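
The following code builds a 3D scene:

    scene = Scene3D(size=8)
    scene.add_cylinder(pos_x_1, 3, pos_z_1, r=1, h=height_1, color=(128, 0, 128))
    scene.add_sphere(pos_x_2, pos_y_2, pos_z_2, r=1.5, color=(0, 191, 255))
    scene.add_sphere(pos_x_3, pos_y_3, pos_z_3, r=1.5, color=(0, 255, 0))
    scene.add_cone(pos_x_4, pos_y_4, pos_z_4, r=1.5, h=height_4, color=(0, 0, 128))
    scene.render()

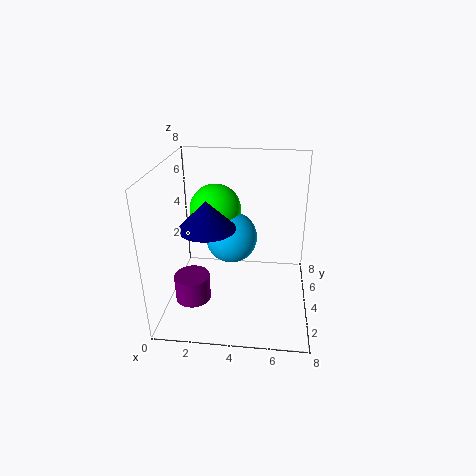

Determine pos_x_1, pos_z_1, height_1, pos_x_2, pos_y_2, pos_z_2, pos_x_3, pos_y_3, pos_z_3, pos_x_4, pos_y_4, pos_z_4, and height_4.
pos_x_1 = 1.5
pos_z_1 = 0.5
height_1 = 1.5
pos_x_2 = 3.5
pos_y_2 = 5
pos_z_2 = 3.5
pos_x_3 = 2.5
pos_y_3 = 5.5
pos_z_3 = 5
pos_x_4 = 2.5
pos_y_4 = 3
pos_z_4 = 5
height_4 = 1.5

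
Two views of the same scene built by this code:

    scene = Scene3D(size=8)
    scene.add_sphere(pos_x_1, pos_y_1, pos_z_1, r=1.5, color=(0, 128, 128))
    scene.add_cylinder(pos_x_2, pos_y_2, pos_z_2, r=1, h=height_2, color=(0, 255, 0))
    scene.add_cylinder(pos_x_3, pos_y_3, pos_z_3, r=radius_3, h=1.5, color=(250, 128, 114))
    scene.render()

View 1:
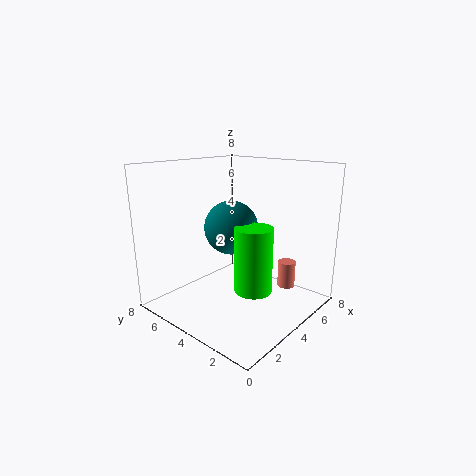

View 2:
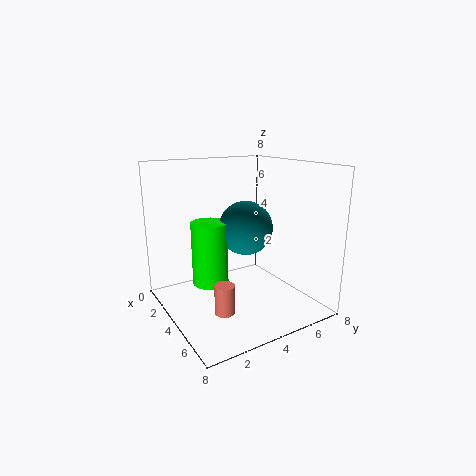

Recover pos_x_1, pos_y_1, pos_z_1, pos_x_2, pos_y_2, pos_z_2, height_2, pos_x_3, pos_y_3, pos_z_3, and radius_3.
pos_x_1 = 4; pos_y_1 = 4.5; pos_z_1 = 4.5; pos_x_2 = 3.5; pos_y_2 = 2.5; pos_z_2 = 1.5; height_2 = 3.5; pos_x_3 = 6; pos_y_3 = 2; pos_z_3 = 1; radius_3 = 0.5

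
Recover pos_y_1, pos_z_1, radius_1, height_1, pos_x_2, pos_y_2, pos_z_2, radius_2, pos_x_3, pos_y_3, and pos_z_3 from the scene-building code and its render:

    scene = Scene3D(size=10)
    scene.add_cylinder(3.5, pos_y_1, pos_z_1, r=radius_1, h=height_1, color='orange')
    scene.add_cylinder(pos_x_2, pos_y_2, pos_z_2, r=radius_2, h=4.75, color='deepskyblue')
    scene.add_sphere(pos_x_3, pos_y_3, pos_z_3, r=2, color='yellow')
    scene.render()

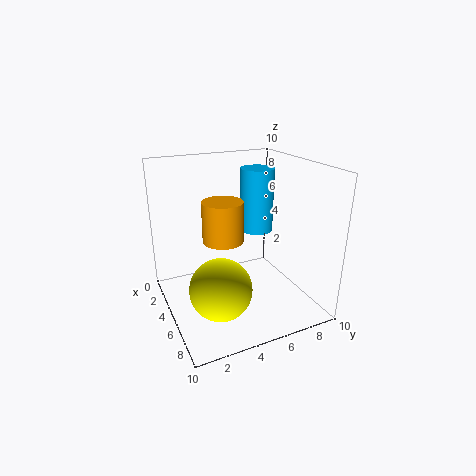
pos_y_1 = 4.5
pos_z_1 = 4.25
radius_1 = 1.5
height_1 = 3
pos_x_2 = 3
pos_y_2 = 7.5
pos_z_2 = 4.5
radius_2 = 1.25
pos_x_3 = 7.25
pos_y_3 = 2.75
pos_z_3 = 2.75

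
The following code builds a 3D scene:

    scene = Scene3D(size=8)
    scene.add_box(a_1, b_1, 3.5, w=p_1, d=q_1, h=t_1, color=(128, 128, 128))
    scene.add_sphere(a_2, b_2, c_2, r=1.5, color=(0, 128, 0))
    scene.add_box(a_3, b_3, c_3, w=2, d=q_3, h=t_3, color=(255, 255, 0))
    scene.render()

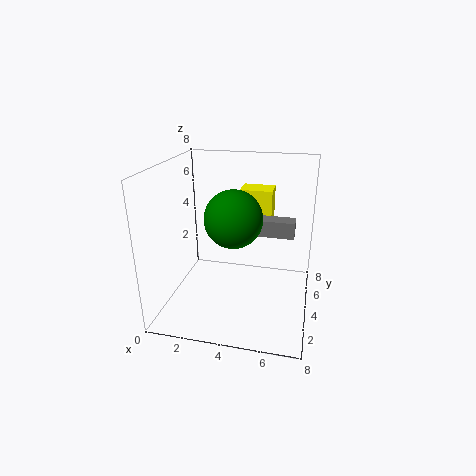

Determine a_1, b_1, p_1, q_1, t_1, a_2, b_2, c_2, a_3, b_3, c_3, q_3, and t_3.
a_1 = 4.5
b_1 = 5.5
p_1 = 2.5
q_1 = 1
t_1 = 1
a_2 = 4
b_2 = 3
c_2 = 5.5
a_3 = 3.5
b_3 = 6.5
c_3 = 3.5
q_3 = 1.5
t_3 = 2.5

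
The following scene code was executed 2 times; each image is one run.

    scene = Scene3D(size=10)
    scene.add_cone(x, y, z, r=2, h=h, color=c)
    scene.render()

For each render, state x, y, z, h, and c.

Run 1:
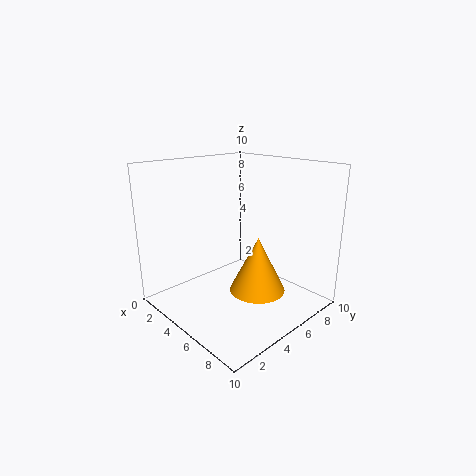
x = 6
y = 6
z = 1
h = 4
c = 'orange'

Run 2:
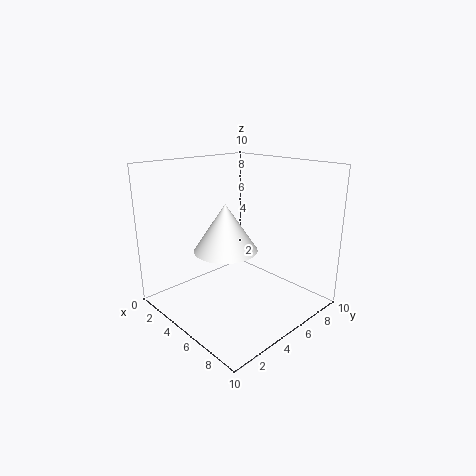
x = 6
y = 3
z = 5
h = 3
c = 'white'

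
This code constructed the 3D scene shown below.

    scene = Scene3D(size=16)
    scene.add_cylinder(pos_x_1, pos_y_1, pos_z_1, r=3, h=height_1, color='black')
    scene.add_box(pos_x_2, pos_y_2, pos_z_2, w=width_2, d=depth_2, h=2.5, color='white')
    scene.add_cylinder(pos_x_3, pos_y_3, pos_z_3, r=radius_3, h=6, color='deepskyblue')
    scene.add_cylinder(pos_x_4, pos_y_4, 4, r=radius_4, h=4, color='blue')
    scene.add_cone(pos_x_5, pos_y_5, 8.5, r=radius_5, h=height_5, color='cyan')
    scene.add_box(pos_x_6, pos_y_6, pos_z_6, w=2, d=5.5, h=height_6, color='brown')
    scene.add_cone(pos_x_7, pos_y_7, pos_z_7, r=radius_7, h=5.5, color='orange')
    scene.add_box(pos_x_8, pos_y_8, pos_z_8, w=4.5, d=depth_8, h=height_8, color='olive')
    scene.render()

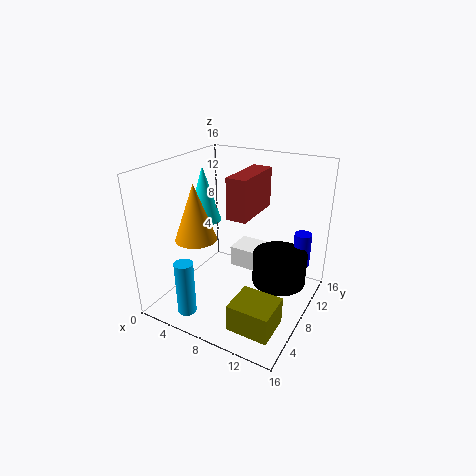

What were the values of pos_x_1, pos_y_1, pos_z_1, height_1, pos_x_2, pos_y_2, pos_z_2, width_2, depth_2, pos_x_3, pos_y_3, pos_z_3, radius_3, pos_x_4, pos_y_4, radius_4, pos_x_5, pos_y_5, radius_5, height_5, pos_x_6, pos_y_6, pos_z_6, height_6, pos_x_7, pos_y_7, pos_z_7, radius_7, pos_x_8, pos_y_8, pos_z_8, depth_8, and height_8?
pos_x_1 = 12.5; pos_y_1 = 9.5; pos_z_1 = 3; height_1 = 3.5; pos_x_2 = 5.5; pos_y_2 = 10.5; pos_z_2 = 2.5; width_2 = 5; depth_2 = 3.5; pos_x_3 = 5; pos_y_3 = 2; pos_z_3 = 1; radius_3 = 1; pos_x_4 = 14; pos_y_4 = 12.5; radius_4 = 1; pos_x_5 = 2.5; pos_y_5 = 9.5; radius_5 = 2; height_5 = 6.5; pos_x_6 = 9; pos_y_6 = 4; pos_z_6 = 12; height_6 = 4; pos_x_7 = 6.5; pos_y_7 = 2.5; pos_z_7 = 10; radius_7 = 2; pos_x_8 = 10; pos_y_8 = 2; pos_z_8 = 0.5; depth_8 = 4; height_8 = 3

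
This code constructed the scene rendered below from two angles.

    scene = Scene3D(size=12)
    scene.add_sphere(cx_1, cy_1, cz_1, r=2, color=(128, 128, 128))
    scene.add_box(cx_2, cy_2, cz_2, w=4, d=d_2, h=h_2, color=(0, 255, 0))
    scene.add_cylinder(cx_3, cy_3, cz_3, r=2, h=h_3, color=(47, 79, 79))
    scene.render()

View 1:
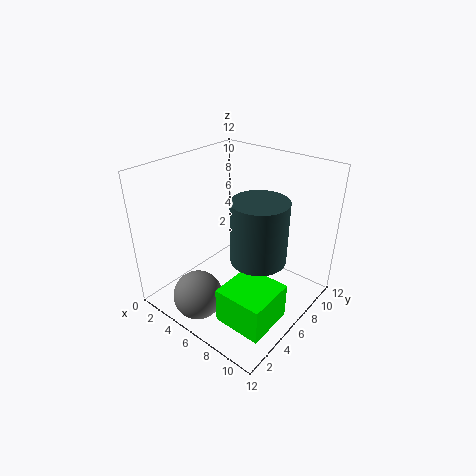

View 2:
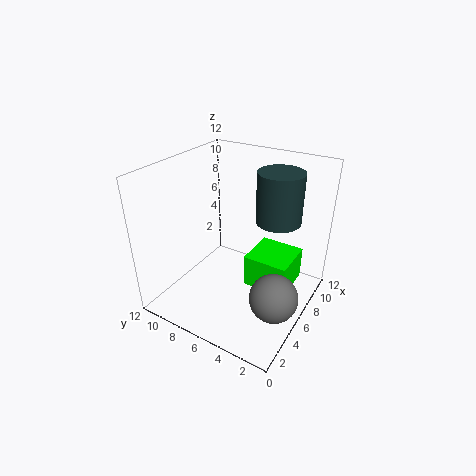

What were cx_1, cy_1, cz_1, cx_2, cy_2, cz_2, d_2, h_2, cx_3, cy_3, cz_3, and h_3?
cx_1 = 5, cy_1 = 2, cz_1 = 2, cx_2 = 7, cy_2 = 2, cz_2 = 0.5, d_2 = 4, h_2 = 3, cx_3 = 9.5, cy_3 = 4, cz_3 = 6.5, h_3 = 4.5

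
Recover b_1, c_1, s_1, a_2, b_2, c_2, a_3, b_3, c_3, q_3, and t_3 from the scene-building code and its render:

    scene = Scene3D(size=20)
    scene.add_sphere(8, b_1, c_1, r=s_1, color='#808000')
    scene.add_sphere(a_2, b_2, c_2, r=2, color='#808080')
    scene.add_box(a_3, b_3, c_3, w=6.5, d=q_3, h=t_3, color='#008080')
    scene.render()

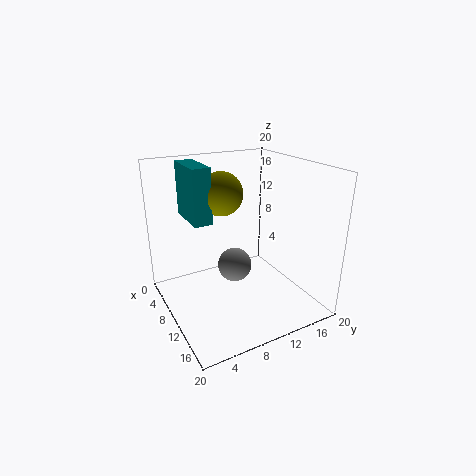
b_1 = 8.5, c_1 = 16, s_1 = 3, a_2 = 15.5, b_2 = 6.5, c_2 = 9.5, a_3 = 3, b_3 = 4, c_3 = 12.5, q_3 = 2.5, t_3 = 7.5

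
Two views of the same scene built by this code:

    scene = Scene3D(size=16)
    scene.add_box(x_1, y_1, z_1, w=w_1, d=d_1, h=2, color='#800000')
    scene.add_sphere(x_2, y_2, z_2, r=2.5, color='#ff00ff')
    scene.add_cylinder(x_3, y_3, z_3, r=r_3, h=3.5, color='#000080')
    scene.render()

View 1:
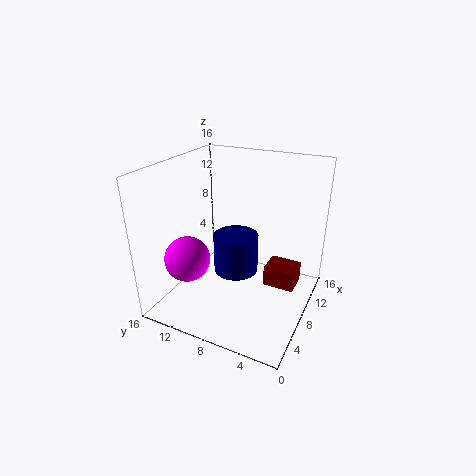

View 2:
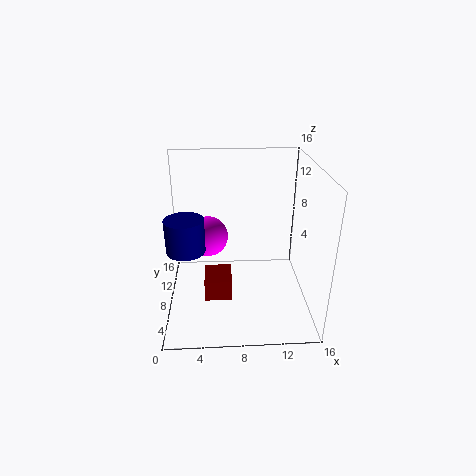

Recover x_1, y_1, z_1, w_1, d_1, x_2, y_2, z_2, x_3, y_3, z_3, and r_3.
x_1 = 4.5
y_1 = 0.5
z_1 = 5.5
w_1 = 2.5
d_1 = 3
x_2 = 4.5
y_2 = 12.5
z_2 = 6
x_3 = 2.5
y_3 = 5.5
z_3 = 8
r_3 = 2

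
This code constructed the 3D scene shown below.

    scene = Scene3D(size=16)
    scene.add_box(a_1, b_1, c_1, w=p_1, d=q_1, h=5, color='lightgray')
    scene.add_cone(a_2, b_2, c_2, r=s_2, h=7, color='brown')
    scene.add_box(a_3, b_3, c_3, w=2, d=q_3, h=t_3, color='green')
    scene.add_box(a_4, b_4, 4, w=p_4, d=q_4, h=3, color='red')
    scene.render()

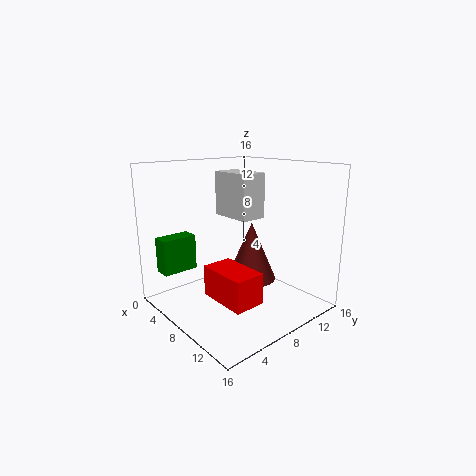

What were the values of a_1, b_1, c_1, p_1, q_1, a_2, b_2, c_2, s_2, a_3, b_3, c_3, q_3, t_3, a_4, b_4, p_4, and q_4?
a_1 = 4; b_1 = 8; c_1 = 10; p_1 = 5; q_1 = 3; a_2 = 7; b_2 = 11; c_2 = 2; s_2 = 3; a_3 = 2; b_3 = 1; c_3 = 4; q_3 = 4; t_3 = 4; a_4 = 10; b_4 = 2; p_4 = 5; q_4 = 3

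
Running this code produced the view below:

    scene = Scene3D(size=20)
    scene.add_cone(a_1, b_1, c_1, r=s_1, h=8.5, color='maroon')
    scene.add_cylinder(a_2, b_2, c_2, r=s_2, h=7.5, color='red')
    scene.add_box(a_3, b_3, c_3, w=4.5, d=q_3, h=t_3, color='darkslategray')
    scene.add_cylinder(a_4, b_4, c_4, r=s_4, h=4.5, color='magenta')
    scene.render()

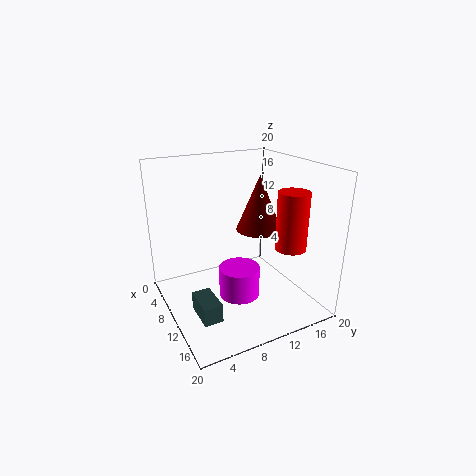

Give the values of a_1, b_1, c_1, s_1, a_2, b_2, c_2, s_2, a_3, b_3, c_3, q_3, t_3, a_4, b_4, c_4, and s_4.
a_1 = 6.5, b_1 = 15.5, c_1 = 9, s_1 = 3.5, a_2 = 16, b_2 = 14.5, c_2 = 10, s_2 = 2, a_3 = 11, b_3 = 2.5, c_3 = 1.5, q_3 = 2.5, t_3 = 2.5, a_4 = 9.5, b_4 = 10.5, c_4 = 0.5, s_4 = 3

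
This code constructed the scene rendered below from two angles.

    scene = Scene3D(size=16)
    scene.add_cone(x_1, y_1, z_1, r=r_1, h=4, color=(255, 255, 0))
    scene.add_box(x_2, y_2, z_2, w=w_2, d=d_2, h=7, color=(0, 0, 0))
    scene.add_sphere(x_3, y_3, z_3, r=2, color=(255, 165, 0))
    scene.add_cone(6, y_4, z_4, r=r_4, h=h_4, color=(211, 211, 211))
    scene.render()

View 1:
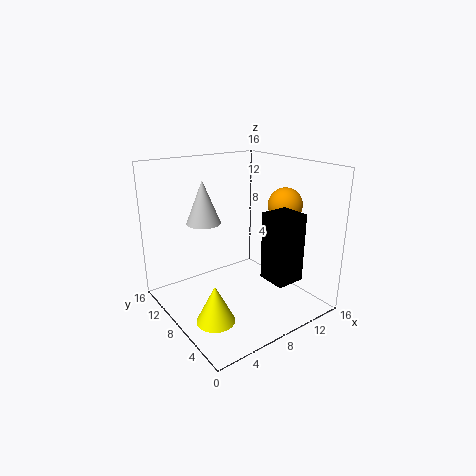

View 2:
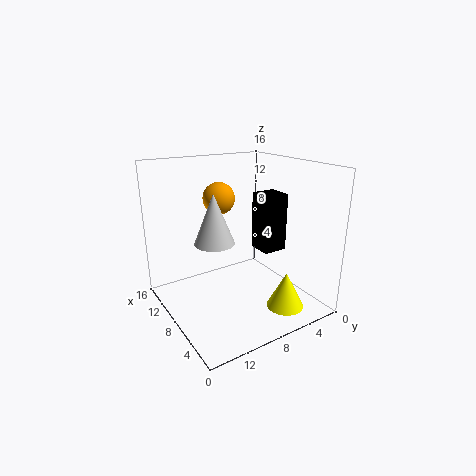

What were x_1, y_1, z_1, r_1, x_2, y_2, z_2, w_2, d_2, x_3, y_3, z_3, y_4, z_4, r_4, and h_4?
x_1 = 3, y_1 = 5, z_1 = 1, r_1 = 2, x_2 = 8, y_2 = 1, z_2 = 5, w_2 = 3, d_2 = 3, x_3 = 14, y_3 = 7, z_3 = 11, y_4 = 12, z_4 = 9, r_4 = 2, h_4 = 5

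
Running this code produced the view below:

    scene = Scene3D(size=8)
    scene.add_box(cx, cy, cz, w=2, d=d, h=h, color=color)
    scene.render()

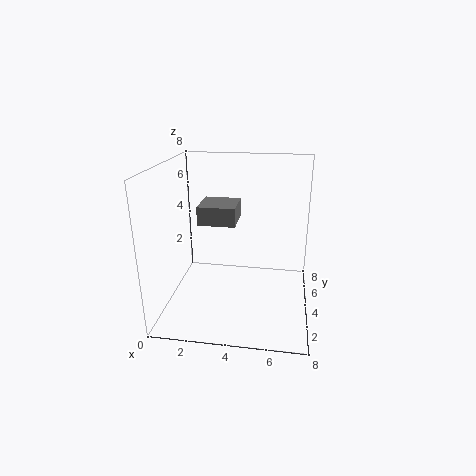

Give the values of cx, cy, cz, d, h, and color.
cx = 2, cy = 3, cz = 5, d = 2, h = 1, color = 'gray'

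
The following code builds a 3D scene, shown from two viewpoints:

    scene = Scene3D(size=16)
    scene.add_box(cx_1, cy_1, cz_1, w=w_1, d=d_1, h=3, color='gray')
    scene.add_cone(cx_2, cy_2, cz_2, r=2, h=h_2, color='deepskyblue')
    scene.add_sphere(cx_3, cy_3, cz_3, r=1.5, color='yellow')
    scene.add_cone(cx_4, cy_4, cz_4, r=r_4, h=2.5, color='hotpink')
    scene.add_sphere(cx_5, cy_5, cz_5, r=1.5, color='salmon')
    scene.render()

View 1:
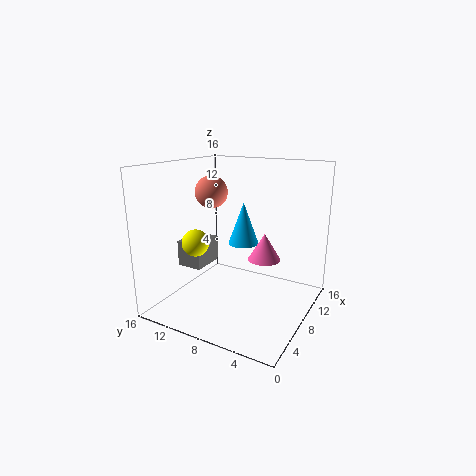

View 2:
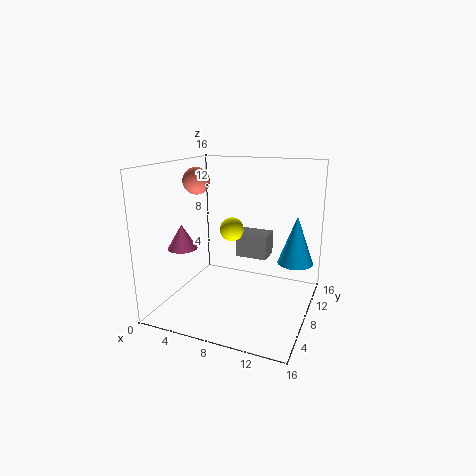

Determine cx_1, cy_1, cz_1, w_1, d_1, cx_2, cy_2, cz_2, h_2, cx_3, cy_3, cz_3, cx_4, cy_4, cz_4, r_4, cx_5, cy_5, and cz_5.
cx_1 = 6, cy_1 = 12, cz_1 = 4, w_1 = 4, d_1 = 3, cx_2 = 14, cy_2 = 10.5, cz_2 = 5, h_2 = 5.5, cx_3 = 5.5, cy_3 = 12, cz_3 = 7.5, cx_4 = 4, cy_4 = 3, cz_4 = 8, r_4 = 1.5, cx_5 = 3, cy_5 = 8, cz_5 = 14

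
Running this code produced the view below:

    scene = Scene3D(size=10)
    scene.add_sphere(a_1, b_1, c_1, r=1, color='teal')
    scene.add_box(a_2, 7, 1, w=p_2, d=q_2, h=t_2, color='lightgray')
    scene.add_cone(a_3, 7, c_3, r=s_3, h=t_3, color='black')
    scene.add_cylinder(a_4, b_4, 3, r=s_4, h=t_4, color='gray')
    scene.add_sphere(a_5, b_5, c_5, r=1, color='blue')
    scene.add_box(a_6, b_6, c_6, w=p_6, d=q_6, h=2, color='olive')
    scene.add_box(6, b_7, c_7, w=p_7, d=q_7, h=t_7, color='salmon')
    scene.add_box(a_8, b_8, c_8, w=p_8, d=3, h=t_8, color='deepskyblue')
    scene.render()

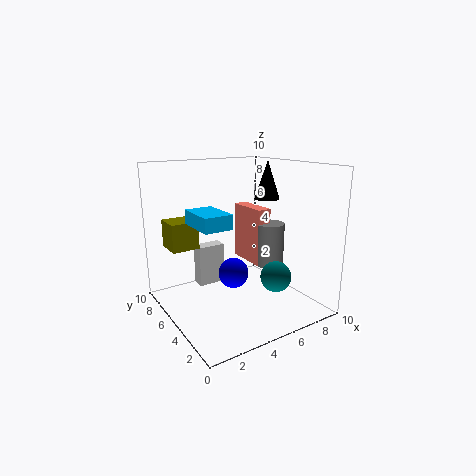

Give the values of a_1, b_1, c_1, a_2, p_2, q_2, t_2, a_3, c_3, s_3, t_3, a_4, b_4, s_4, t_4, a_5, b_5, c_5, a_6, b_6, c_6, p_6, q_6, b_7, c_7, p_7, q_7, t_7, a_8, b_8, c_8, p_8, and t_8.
a_1 = 6, b_1 = 2, c_1 = 3, a_2 = 3, p_2 = 2, q_2 = 1, t_2 = 3, a_3 = 9, c_3 = 7, s_3 = 1, t_3 = 3, a_4 = 7, b_4 = 4, s_4 = 1, t_4 = 3, a_5 = 4, b_5 = 4, c_5 = 3, a_6 = 1, b_6 = 7, c_6 = 4, p_6 = 2, q_6 = 2, b_7 = 4, c_7 = 3, p_7 = 1, q_7 = 3, t_7 = 4, a_8 = 2, b_8 = 4, c_8 = 6, p_8 = 2, t_8 = 1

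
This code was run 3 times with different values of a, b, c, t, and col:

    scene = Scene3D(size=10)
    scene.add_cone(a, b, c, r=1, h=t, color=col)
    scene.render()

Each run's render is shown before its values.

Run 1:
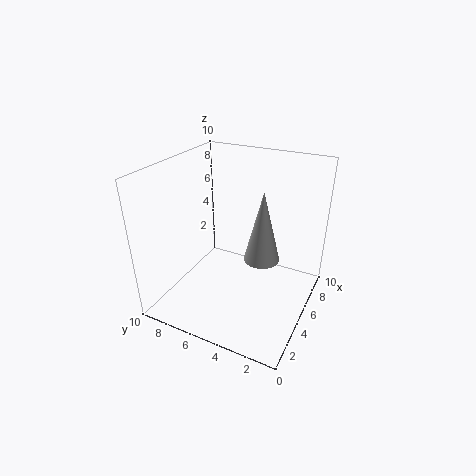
a = 2, b = 2, c = 6, t = 4, col = 'lightgray'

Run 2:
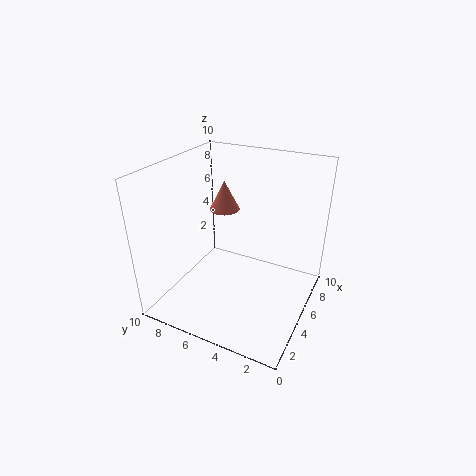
a = 5, b = 6, c = 7, t = 2, col = 'salmon'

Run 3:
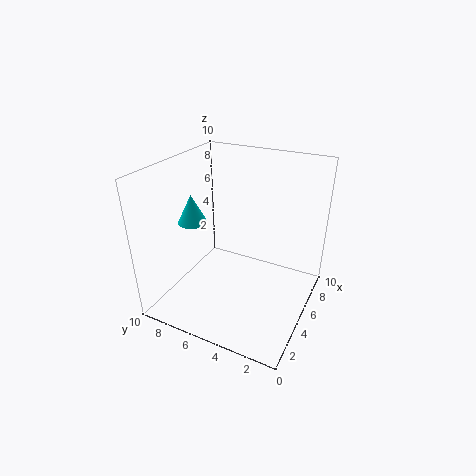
a = 4, b = 8, c = 6, t = 2, col = 'cyan'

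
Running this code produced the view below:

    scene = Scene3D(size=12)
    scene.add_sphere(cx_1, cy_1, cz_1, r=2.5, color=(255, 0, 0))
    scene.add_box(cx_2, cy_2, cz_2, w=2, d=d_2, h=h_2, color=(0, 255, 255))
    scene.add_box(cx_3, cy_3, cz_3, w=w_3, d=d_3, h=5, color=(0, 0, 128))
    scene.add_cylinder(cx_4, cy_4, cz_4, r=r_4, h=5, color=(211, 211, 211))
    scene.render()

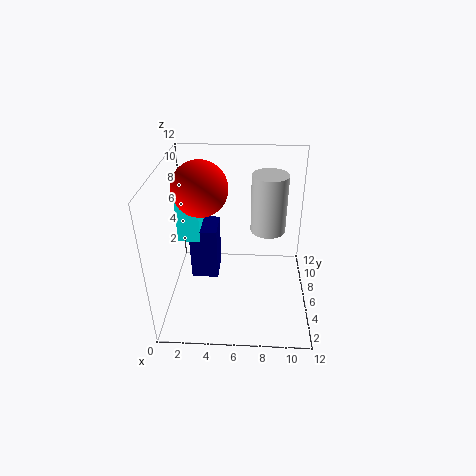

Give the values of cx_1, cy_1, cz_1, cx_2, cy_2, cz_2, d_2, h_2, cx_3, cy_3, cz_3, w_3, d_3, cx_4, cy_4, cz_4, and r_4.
cx_1 = 2.5
cy_1 = 9
cz_1 = 9
cx_2 = 0.5
cy_2 = 7.5
cz_2 = 4.5
d_2 = 2.5
h_2 = 4
cx_3 = 1.5
cy_3 = 7.5
cz_3 = 0.5
w_3 = 2.5
d_3 = 3
cx_4 = 8.5
cy_4 = 7.5
cz_4 = 6
r_4 = 1.5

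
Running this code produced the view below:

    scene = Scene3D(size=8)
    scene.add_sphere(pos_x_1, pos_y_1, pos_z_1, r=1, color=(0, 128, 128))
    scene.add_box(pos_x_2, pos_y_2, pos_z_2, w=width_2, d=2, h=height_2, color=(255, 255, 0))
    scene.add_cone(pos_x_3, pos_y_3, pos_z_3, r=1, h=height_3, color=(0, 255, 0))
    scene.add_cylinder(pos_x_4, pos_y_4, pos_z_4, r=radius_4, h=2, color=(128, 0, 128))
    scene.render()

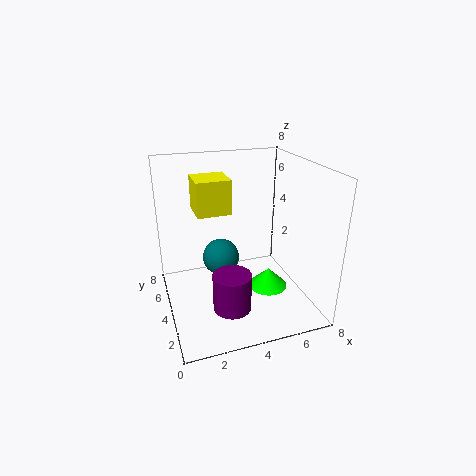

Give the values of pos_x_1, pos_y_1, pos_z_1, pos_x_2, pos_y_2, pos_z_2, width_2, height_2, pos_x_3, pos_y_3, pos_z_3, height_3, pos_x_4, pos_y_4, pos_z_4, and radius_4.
pos_x_1 = 3, pos_y_1 = 4, pos_z_1 = 3, pos_x_2 = 2, pos_y_2 = 5, pos_z_2 = 5, width_2 = 2, height_2 = 2, pos_x_3 = 5, pos_y_3 = 2, pos_z_3 = 2, height_3 = 1, pos_x_4 = 3, pos_y_4 = 2, pos_z_4 = 1, radius_4 = 1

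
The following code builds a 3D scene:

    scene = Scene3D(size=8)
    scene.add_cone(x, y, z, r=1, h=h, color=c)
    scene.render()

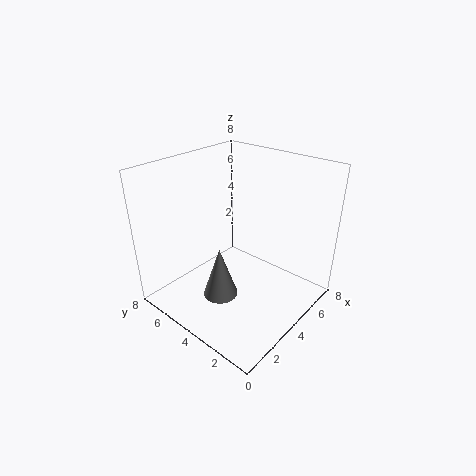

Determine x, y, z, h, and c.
x = 3; y = 4.5; z = 0.5; h = 3; c = 'gray'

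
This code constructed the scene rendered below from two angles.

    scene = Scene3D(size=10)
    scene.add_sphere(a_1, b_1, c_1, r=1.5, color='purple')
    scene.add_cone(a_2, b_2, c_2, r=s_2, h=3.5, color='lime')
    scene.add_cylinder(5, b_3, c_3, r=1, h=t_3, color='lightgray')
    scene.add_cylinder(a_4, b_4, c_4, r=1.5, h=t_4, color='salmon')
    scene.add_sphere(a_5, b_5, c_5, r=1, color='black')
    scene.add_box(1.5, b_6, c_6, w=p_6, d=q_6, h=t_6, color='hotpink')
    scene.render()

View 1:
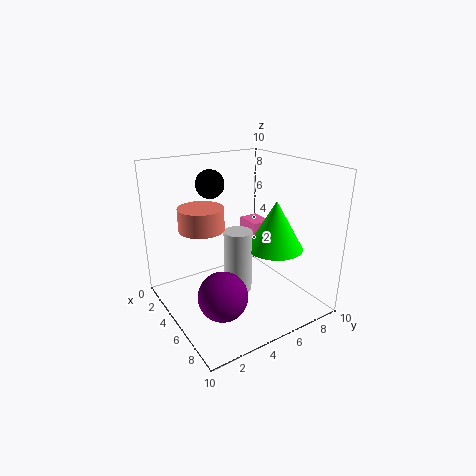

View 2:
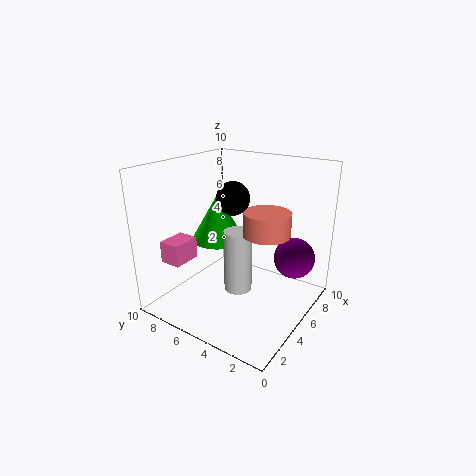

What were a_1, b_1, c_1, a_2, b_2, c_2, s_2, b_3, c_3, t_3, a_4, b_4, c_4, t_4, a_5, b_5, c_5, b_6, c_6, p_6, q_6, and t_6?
a_1 = 8, b_1 = 2, c_1 = 3, a_2 = 6, b_2 = 7.5, c_2 = 4, s_2 = 2, b_3 = 5, c_3 = 1, t_3 = 4.5, a_4 = 4.5, b_4 = 2.5, c_4 = 6, t_4 = 1.5, a_5 = 3, b_5 = 4, c_5 = 8.5, b_6 = 7.5, c_6 = 3.5, p_6 = 2, q_6 = 1.5, t_6 = 1.5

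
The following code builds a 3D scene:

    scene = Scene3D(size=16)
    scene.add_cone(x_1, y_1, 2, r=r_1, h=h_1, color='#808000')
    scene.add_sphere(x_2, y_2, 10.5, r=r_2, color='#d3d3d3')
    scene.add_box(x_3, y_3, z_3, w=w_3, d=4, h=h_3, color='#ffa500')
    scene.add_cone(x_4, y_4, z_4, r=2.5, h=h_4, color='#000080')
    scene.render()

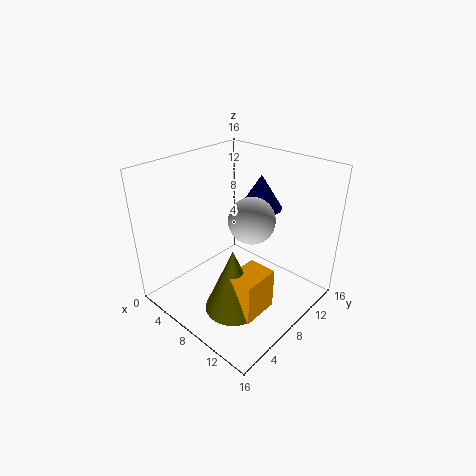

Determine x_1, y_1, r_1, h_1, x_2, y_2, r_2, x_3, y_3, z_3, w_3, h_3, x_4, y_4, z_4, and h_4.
x_1 = 10.5, y_1 = 4.5, r_1 = 3, h_1 = 7, x_2 = 9.5, y_2 = 8.5, r_2 = 2.5, x_3 = 10.5, y_3 = 3.5, z_3 = 2, w_3 = 3, h_3 = 4.5, x_4 = 7.5, y_4 = 12.5, z_4 = 10, h_4 = 4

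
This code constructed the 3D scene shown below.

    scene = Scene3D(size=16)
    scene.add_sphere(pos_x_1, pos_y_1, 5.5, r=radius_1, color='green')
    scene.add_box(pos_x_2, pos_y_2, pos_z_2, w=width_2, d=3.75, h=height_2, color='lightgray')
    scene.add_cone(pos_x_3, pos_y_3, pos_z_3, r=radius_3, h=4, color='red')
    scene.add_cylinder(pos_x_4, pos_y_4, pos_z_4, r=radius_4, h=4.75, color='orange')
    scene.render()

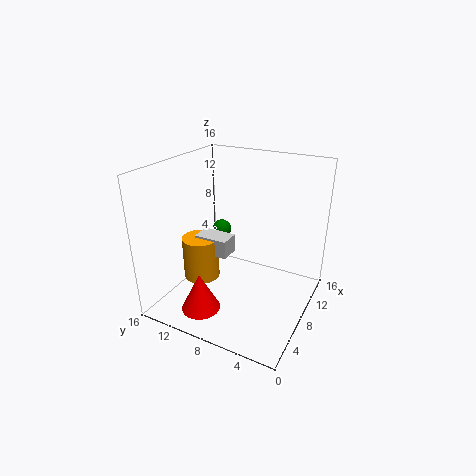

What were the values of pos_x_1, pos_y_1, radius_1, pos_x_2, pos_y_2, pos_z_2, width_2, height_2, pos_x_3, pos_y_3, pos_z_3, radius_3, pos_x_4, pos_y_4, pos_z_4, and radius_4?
pos_x_1 = 13.75
pos_y_1 = 13.5
radius_1 = 1.25
pos_x_2 = 5.5
pos_y_2 = 8.25
pos_z_2 = 6.5
width_2 = 2.25
height_2 = 2
pos_x_3 = 2
pos_y_3 = 9.25
pos_z_3 = 2.25
radius_3 = 2
pos_x_4 = 5.75
pos_y_4 = 11.5
pos_z_4 = 3.5
radius_4 = 2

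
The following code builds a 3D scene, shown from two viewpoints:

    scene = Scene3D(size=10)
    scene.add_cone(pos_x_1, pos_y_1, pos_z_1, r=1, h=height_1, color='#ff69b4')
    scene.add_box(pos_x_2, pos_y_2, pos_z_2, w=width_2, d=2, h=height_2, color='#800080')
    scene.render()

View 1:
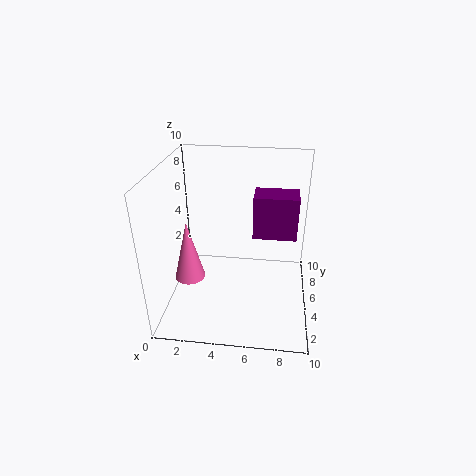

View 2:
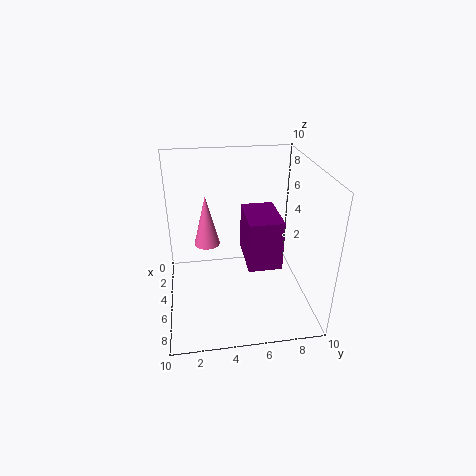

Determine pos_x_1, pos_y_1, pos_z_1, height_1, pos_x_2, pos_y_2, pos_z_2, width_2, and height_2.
pos_x_1 = 2; pos_y_1 = 3; pos_z_1 = 3; height_1 = 4; pos_x_2 = 6; pos_y_2 = 5; pos_z_2 = 5; width_2 = 3; height_2 = 3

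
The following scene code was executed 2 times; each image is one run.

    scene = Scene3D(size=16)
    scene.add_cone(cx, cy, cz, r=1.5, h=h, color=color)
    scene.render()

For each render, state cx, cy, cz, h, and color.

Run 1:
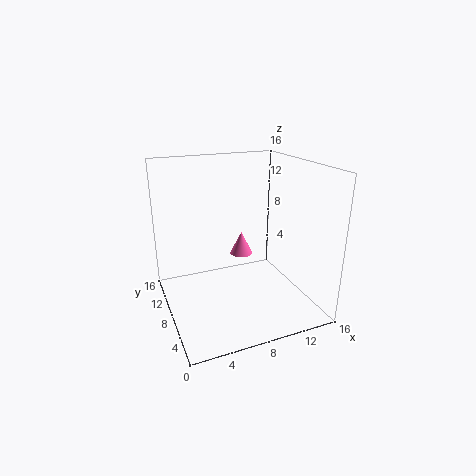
cx = 11
cy = 14
cz = 3
h = 3
color = 'hotpink'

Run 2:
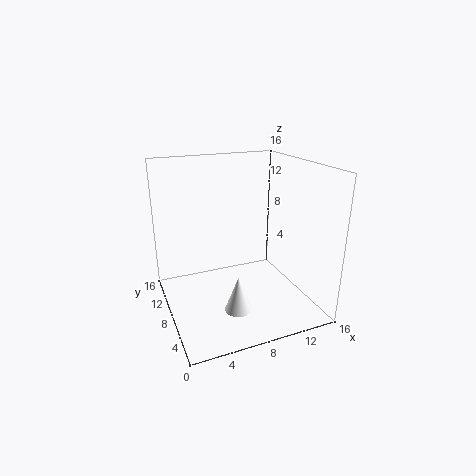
cx = 7
cy = 5.5
cz = 0.5
h = 4
color = 'white'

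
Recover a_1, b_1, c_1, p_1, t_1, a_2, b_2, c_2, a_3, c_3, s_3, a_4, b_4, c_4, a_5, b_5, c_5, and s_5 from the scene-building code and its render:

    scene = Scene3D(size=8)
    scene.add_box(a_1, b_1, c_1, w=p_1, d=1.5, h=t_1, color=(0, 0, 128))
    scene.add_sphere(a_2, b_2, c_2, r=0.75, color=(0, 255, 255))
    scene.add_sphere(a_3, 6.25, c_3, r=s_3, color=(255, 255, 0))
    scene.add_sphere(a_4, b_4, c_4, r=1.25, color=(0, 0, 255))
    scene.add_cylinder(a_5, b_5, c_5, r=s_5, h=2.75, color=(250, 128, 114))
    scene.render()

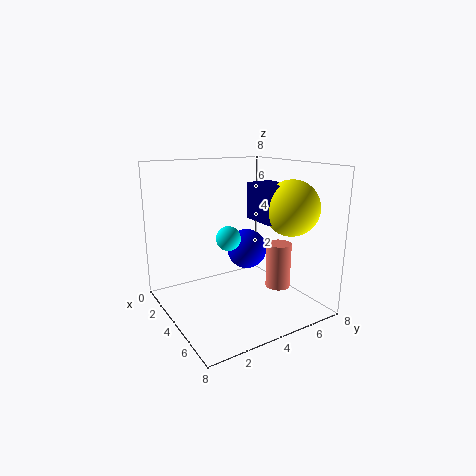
a_1 = 3.75; b_1 = 4.75; c_1 = 5; p_1 = 2; t_1 = 2; a_2 = 2.5; b_2 = 4.25; c_2 = 3.5; a_3 = 5.75; c_3 = 5.75; s_3 = 1.5; a_4 = 2.25; b_4 = 5.75; c_4 = 2.5; a_5 = 4.25; b_5 = 6.75; c_5 = 0.5; s_5 = 0.75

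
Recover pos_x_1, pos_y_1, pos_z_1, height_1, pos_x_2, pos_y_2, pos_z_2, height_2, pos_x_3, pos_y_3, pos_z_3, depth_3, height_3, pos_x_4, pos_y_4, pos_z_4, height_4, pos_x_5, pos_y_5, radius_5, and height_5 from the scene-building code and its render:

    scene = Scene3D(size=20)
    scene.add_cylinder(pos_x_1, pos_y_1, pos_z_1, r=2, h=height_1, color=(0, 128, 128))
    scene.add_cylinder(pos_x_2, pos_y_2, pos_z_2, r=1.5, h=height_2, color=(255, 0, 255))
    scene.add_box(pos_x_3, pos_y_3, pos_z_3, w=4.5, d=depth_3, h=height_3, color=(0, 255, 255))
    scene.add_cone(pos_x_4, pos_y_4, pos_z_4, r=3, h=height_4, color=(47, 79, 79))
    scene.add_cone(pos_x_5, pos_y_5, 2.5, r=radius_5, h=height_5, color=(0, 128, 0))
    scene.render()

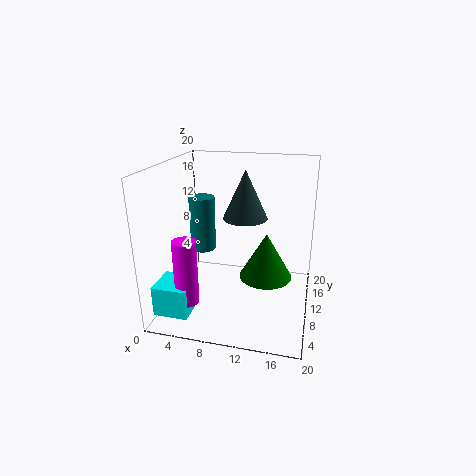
pos_x_1 = 3
pos_y_1 = 15
pos_z_1 = 5.5
height_1 = 8.5
pos_x_2 = 5
pos_y_2 = 3
pos_z_2 = 3.5
height_2 = 8.5
pos_x_3 = 1
pos_y_3 = 1
pos_z_3 = 2
depth_3 = 4.5
height_3 = 4
pos_x_4 = 11
pos_y_4 = 10
pos_z_4 = 13
height_4 = 6.5
pos_x_5 = 13.5
pos_y_5 = 13.5
radius_5 = 4
height_5 = 7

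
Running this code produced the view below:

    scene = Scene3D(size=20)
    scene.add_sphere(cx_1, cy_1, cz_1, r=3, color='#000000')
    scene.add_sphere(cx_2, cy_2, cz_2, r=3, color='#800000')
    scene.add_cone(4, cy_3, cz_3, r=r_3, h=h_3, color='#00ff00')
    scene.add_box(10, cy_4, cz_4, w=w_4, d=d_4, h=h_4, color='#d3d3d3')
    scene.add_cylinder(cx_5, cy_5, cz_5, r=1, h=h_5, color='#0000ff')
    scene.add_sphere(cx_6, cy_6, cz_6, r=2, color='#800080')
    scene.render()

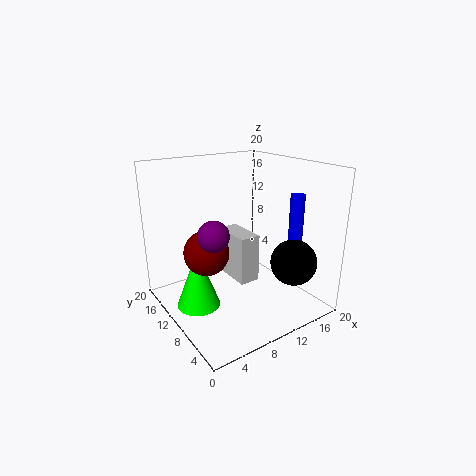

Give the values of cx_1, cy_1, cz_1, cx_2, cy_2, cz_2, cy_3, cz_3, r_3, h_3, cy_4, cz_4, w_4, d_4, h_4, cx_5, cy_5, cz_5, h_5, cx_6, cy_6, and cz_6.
cx_1 = 14, cy_1 = 3, cz_1 = 8, cx_2 = 5, cy_2 = 10, cz_2 = 9, cy_3 = 11, cz_3 = 1, r_3 = 3, h_3 = 8, cy_4 = 9, cz_4 = 3, w_4 = 3, d_4 = 6, h_4 = 7, cx_5 = 17, cy_5 = 6, cz_5 = 7, h_5 = 9, cx_6 = 5, cy_6 = 8, cz_6 = 12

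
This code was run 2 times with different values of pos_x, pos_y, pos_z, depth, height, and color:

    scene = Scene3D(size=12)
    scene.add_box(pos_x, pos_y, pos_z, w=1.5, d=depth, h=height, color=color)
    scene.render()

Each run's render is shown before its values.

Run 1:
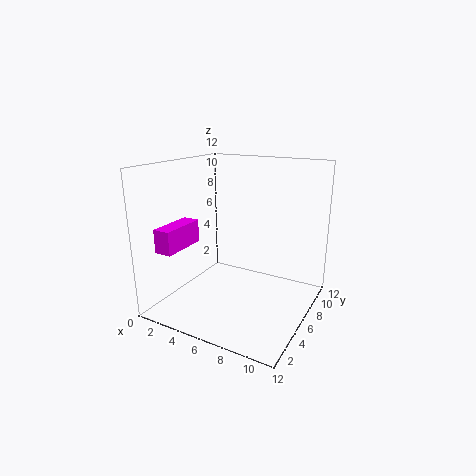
pos_x = 0.5, pos_y = 2, pos_z = 5, depth = 4, height = 2, color = 'magenta'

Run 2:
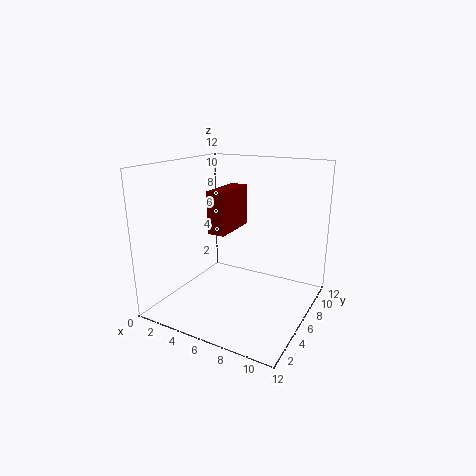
pos_x = 4, pos_y = 4.5, pos_z = 6.5, depth = 4, height = 3.5, color = 'maroon'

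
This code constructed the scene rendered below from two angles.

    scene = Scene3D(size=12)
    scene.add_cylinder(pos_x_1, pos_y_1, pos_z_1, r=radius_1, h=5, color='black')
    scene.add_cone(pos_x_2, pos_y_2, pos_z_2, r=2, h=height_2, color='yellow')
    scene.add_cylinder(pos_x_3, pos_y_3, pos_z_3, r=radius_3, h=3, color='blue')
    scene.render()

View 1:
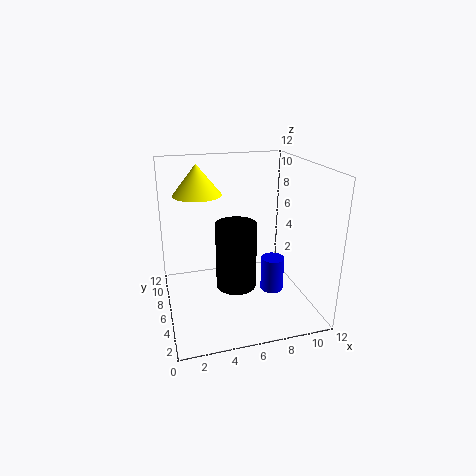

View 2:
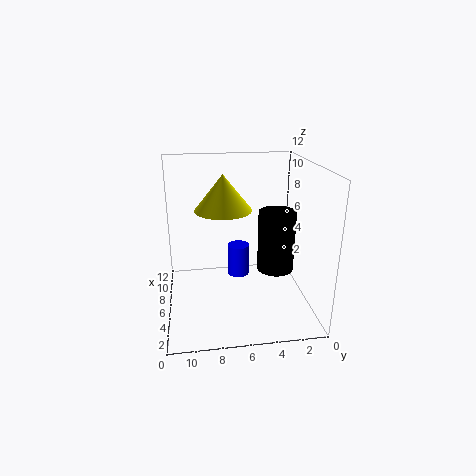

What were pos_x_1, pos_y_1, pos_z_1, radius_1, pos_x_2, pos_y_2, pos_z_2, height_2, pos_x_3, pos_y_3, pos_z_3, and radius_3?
pos_x_1 = 5
pos_y_1 = 3
pos_z_1 = 3.5
radius_1 = 1.5
pos_x_2 = 3
pos_y_2 = 7.5
pos_z_2 = 9.5
height_2 = 2.5
pos_x_3 = 9
pos_y_3 = 5.5
pos_z_3 = 1
radius_3 = 1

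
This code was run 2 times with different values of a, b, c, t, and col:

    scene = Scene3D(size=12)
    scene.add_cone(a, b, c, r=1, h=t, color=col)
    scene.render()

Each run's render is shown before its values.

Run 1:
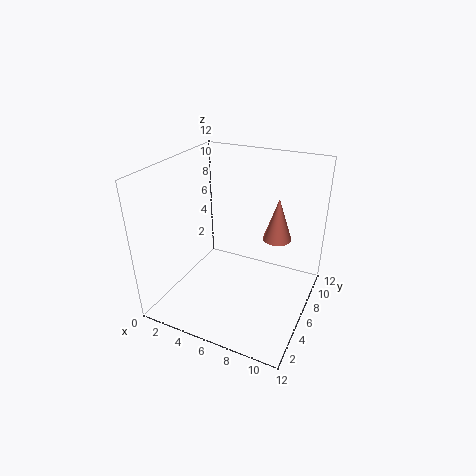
a = 10; b = 4; c = 8; t = 3; col = 'salmon'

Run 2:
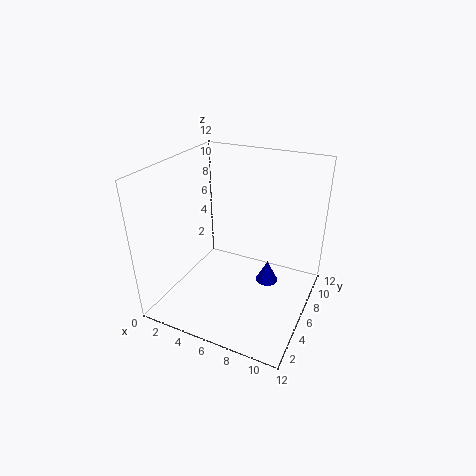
a = 8; b = 8; c = 1; t = 2; col = 'blue'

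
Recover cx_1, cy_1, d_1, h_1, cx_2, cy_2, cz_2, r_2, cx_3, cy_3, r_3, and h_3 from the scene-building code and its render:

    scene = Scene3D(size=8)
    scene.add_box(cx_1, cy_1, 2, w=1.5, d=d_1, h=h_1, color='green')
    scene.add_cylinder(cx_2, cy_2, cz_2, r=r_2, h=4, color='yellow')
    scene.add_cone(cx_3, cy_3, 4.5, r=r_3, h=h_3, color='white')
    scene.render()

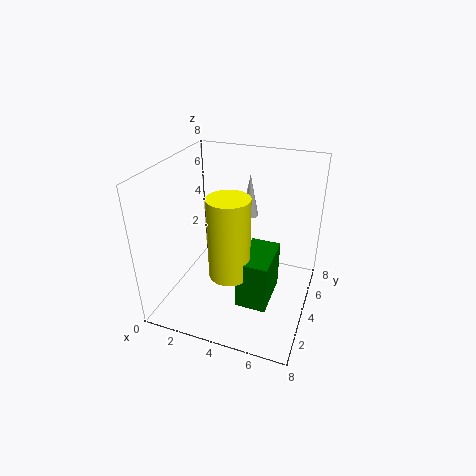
cx_1 = 5
cy_1 = 1
d_1 = 2.5
h_1 = 2.5
cx_2 = 4.5
cy_2 = 1.5
cz_2 = 3.5
r_2 = 1
cx_3 = 4
cy_3 = 6
r_3 = 0.5
h_3 = 2.5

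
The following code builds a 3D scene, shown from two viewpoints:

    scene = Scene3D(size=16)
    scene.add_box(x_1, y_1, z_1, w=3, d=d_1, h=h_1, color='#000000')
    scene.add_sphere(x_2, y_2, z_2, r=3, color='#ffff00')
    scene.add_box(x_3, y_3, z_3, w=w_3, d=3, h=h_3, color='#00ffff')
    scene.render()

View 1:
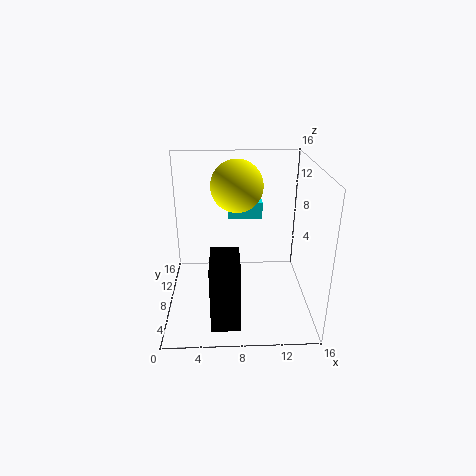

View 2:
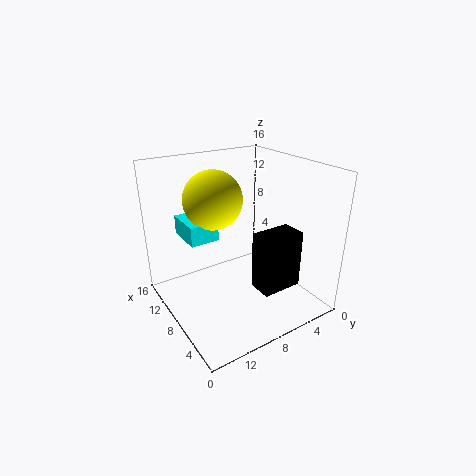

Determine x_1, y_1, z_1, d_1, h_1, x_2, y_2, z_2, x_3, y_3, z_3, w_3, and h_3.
x_1 = 5
y_1 = 1
z_1 = 1
d_1 = 5
h_1 = 7
x_2 = 8
y_2 = 11
z_2 = 13
x_3 = 7
y_3 = 11
z_3 = 9
w_3 = 4
h_3 = 2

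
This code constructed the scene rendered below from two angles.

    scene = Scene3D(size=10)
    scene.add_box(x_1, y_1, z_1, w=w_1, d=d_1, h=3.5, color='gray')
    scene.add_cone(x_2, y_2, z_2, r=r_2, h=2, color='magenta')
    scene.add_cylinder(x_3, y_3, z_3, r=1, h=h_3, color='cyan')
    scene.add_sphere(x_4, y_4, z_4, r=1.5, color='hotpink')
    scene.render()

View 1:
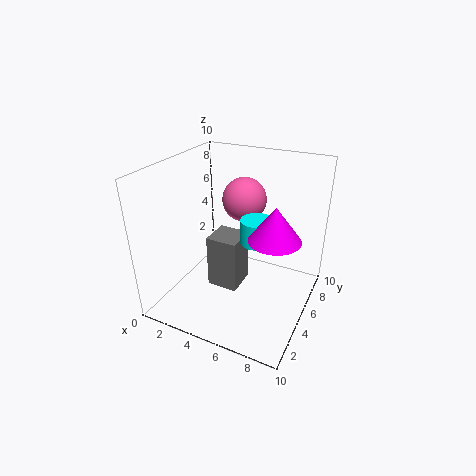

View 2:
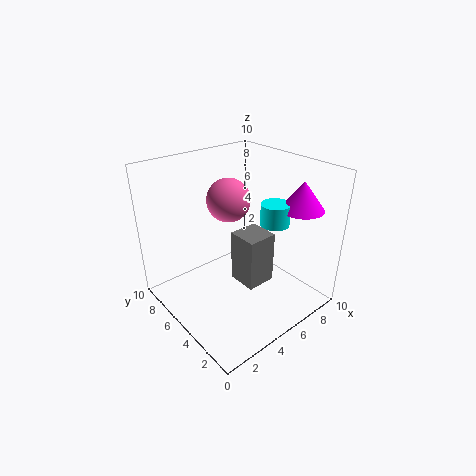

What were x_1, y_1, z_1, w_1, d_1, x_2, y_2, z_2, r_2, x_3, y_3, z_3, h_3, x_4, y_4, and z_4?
x_1 = 4, y_1 = 2.5, z_1 = 2.5, w_1 = 2, d_1 = 2, x_2 = 8.5, y_2 = 2.5, z_2 = 7, r_2 = 1.5, x_3 = 7, y_3 = 3.5, z_3 = 6, h_3 = 1.5, x_4 = 5, y_4 = 6, z_4 = 7.5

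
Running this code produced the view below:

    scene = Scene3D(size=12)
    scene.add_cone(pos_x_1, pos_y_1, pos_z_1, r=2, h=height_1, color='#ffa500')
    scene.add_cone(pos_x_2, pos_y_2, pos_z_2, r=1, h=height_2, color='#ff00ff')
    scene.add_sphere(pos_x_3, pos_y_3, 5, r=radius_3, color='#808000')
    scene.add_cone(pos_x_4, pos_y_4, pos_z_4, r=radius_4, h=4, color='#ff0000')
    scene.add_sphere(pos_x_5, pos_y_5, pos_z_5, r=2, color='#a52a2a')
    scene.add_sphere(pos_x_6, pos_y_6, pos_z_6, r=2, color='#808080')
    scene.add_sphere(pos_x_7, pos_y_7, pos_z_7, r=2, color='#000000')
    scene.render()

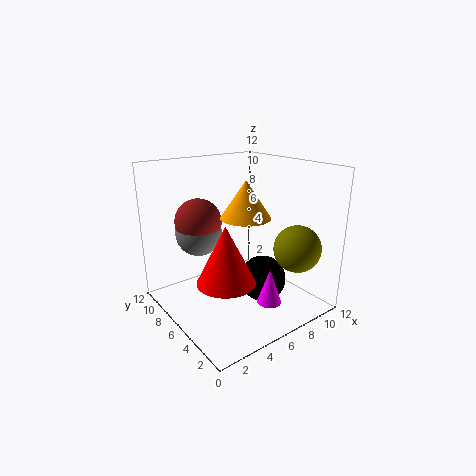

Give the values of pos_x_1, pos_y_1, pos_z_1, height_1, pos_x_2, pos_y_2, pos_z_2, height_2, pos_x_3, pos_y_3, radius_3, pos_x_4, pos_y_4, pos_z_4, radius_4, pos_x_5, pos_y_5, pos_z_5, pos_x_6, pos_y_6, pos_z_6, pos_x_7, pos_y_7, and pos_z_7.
pos_x_1 = 6, pos_y_1 = 5, pos_z_1 = 8, height_1 = 3, pos_x_2 = 7, pos_y_2 = 3, pos_z_2 = 1, height_2 = 3, pos_x_3 = 10, pos_y_3 = 3, radius_3 = 2, pos_x_4 = 2, pos_y_4 = 2, pos_z_4 = 5, radius_4 = 2, pos_x_5 = 4, pos_y_5 = 9, pos_z_5 = 7, pos_x_6 = 4, pos_y_6 = 9, pos_z_6 = 6, pos_x_7 = 8, pos_y_7 = 5, pos_z_7 = 2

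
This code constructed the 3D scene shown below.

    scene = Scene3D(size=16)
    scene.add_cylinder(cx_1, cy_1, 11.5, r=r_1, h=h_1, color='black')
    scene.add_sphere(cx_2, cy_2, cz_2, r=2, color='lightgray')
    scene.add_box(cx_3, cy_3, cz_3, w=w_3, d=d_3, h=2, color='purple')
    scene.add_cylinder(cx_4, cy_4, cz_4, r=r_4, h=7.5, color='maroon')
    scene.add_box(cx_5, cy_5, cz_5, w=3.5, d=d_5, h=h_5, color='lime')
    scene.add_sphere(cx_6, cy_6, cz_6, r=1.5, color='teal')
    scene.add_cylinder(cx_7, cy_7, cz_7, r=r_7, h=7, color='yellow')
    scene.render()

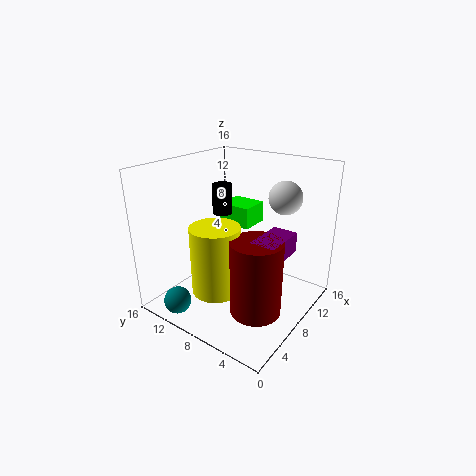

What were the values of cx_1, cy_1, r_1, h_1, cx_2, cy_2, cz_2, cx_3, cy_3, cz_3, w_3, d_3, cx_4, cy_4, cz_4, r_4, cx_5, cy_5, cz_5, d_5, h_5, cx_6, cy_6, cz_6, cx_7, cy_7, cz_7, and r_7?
cx_1 = 6
cy_1 = 8.5
r_1 = 1
h_1 = 3
cx_2 = 14
cy_2 = 5.5
cz_2 = 11.5
cx_3 = 3.5
cy_3 = 1
cz_3 = 8.5
w_3 = 4.5
d_3 = 2.5
cx_4 = 4
cy_4 = 3
cz_4 = 3
r_4 = 2.5
cx_5 = 10.5
cy_5 = 8.5
cz_5 = 8
d_5 = 4
h_5 = 2.5
cx_6 = 2
cy_6 = 12
cz_6 = 1.5
cx_7 = 3.5
cy_7 = 7.5
cz_7 = 4
r_7 = 2.5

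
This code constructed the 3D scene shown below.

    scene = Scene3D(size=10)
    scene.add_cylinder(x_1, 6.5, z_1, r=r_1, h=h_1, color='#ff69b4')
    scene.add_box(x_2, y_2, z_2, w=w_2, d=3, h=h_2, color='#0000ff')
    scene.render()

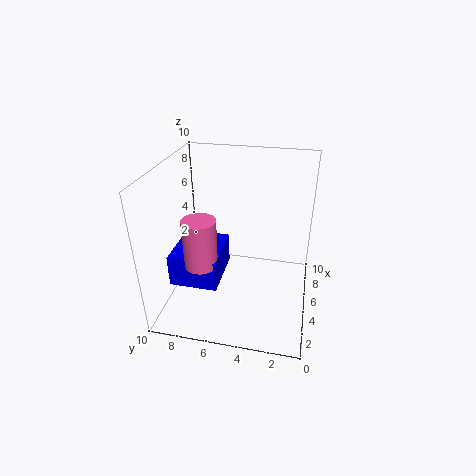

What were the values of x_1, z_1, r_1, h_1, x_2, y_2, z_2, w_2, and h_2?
x_1 = 1.5
z_1 = 5
r_1 = 1
h_1 = 3
x_2 = 1
y_2 = 5.5
z_2 = 3.5
w_2 = 3.5
h_2 = 2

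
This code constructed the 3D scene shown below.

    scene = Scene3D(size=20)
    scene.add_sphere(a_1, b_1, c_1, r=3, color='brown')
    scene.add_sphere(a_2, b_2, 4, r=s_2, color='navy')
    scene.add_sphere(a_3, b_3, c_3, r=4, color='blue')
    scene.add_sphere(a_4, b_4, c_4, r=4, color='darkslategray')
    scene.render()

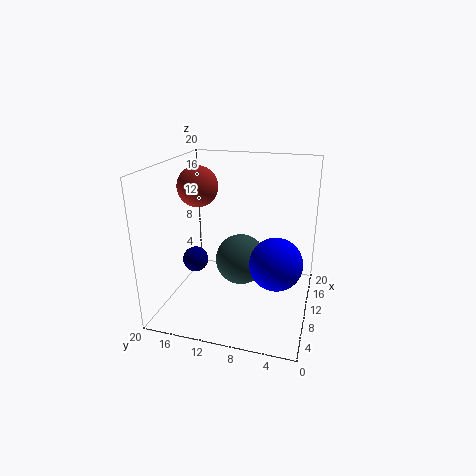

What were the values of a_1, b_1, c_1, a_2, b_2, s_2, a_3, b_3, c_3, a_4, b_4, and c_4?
a_1 = 13
b_1 = 17
c_1 = 16
a_2 = 13
b_2 = 18
s_2 = 2
a_3 = 13
b_3 = 5
c_3 = 5
a_4 = 15
b_4 = 11
c_4 = 4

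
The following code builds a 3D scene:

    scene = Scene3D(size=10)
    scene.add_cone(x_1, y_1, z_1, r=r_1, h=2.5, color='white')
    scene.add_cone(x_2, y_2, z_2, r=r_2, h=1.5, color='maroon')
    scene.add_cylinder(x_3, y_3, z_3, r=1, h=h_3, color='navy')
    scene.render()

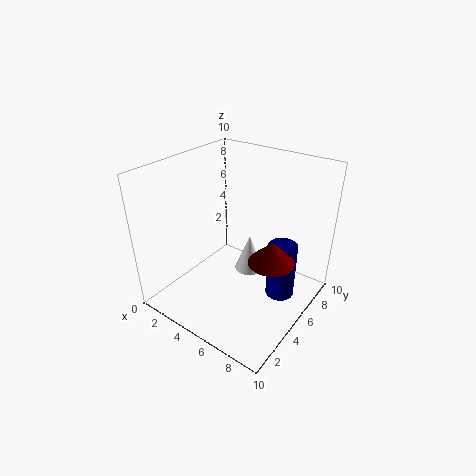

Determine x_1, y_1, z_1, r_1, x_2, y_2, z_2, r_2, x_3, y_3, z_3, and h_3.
x_1 = 6; y_1 = 5; z_1 = 3; r_1 = 1; x_2 = 8; y_2 = 4.5; z_2 = 4.5; r_2 = 1.5; x_3 = 8; y_3 = 6; z_3 = 1; h_3 = 4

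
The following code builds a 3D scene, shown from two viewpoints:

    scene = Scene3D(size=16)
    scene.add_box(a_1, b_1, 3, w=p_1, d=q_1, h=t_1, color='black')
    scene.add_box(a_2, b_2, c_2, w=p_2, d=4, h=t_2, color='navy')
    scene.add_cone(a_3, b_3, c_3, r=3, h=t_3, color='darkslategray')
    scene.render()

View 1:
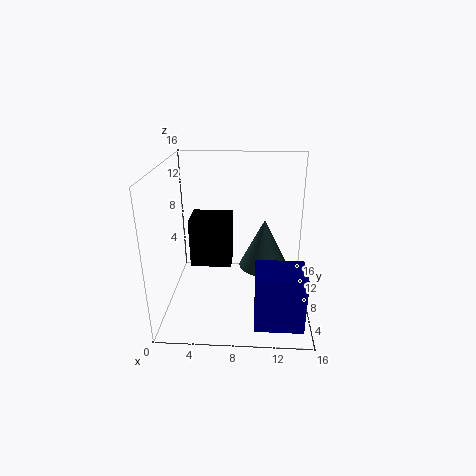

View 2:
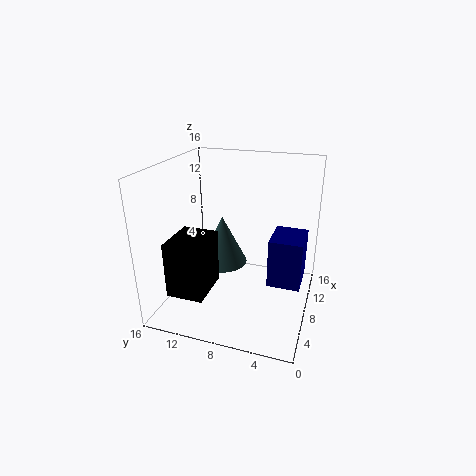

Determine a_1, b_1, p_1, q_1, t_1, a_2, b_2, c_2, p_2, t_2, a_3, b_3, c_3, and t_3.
a_1 = 2
b_1 = 10
p_1 = 5
q_1 = 4
t_1 = 6
a_2 = 10
b_2 = 1
c_2 = 1
p_2 = 5
t_2 = 6
a_3 = 11
b_3 = 11
c_3 = 3
t_3 = 6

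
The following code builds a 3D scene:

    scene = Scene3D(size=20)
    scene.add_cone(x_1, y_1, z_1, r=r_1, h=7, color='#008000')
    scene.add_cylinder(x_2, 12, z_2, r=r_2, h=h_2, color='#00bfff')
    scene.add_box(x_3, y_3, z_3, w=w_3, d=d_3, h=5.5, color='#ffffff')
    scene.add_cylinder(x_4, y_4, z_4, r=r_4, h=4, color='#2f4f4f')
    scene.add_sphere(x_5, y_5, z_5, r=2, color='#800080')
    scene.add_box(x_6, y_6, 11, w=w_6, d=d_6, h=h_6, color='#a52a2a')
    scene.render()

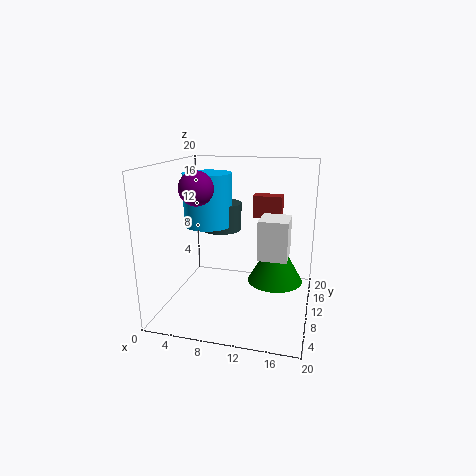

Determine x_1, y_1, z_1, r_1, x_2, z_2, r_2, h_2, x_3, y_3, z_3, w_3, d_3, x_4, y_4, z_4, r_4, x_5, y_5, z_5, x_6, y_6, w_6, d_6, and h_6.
x_1 = 15, y_1 = 12.5, z_1 = 3, r_1 = 4, x_2 = 5, z_2 = 11, r_2 = 3.5, h_2 = 7.5, x_3 = 13, y_3 = 8.5, z_3 = 7.5, w_3 = 4, d_3 = 4.5, x_4 = 6.5, y_4 = 13.5, z_4 = 10, r_4 = 3, x_5 = 7, y_5 = 3, z_5 = 18, x_6 = 10.5, y_6 = 17, w_6 = 4.5, d_6 = 2.5, h_6 = 3.5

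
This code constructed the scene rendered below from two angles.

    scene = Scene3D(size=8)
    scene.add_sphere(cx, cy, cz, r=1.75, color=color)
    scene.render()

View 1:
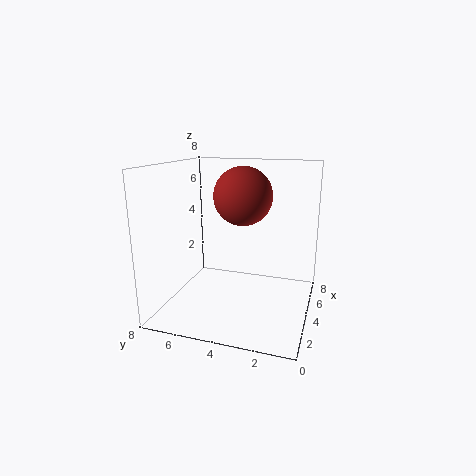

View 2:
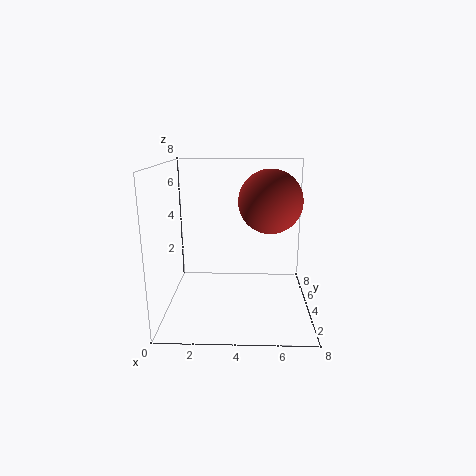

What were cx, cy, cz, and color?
cx = 5.75
cy = 4.25
cz = 6
color = 'brown'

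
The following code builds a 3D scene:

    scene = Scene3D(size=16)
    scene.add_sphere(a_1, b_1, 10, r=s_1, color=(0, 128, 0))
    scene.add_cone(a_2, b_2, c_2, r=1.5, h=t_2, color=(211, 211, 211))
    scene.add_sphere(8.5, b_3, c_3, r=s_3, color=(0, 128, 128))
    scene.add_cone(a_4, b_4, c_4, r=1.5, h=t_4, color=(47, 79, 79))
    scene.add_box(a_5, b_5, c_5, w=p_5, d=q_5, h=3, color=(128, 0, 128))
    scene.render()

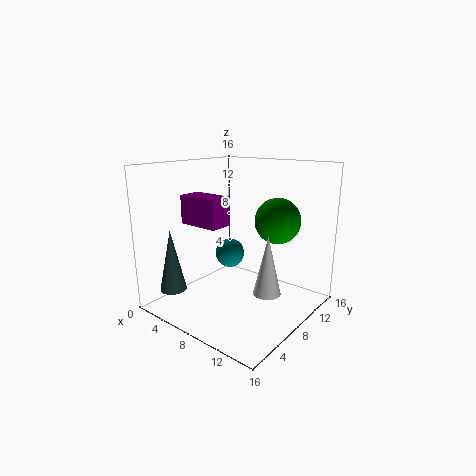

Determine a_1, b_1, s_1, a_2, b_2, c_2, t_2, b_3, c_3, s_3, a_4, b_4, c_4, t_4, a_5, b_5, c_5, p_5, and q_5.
a_1 = 11.5; b_1 = 10.5; s_1 = 2.5; a_2 = 12; b_2 = 8; c_2 = 2.5; t_2 = 6.5; b_3 = 6; c_3 = 7; s_3 = 1.5; a_4 = 2.5; b_4 = 3; c_4 = 2; t_4 = 7; a_5 = 4; b_5 = 3.5; c_5 = 10; p_5 = 4.5; q_5 = 2.5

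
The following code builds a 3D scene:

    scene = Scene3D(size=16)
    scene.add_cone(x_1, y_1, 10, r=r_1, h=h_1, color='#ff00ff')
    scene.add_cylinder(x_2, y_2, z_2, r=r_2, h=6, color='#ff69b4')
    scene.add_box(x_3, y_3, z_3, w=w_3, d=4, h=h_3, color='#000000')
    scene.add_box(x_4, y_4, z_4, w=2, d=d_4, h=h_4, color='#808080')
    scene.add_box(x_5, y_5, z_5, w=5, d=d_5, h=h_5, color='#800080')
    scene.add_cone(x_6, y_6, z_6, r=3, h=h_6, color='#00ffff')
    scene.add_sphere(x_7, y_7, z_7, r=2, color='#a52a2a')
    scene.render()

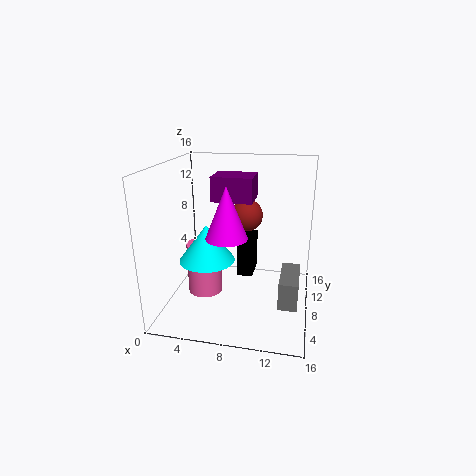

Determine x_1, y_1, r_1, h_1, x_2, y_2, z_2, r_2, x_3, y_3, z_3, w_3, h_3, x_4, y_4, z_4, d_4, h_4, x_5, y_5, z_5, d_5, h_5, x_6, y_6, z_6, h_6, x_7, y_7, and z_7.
x_1 = 8; y_1 = 3; r_1 = 2; h_1 = 5; x_2 = 4; y_2 = 8; z_2 = 1; r_2 = 2; x_3 = 7; y_3 = 12; z_3 = 1; w_3 = 2; h_3 = 5; x_4 = 13; y_4 = 4; z_4 = 2; d_4 = 5; h_4 = 3; x_5 = 4; y_5 = 11; z_5 = 11; d_5 = 4; h_5 = 3; x_6 = 5; y_6 = 6; z_6 = 6; h_6 = 4; x_7 = 8; y_7 = 13; z_7 = 9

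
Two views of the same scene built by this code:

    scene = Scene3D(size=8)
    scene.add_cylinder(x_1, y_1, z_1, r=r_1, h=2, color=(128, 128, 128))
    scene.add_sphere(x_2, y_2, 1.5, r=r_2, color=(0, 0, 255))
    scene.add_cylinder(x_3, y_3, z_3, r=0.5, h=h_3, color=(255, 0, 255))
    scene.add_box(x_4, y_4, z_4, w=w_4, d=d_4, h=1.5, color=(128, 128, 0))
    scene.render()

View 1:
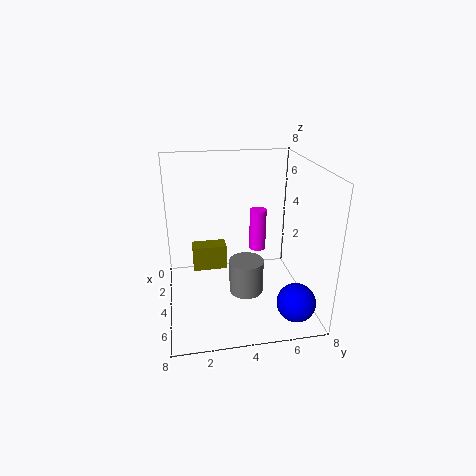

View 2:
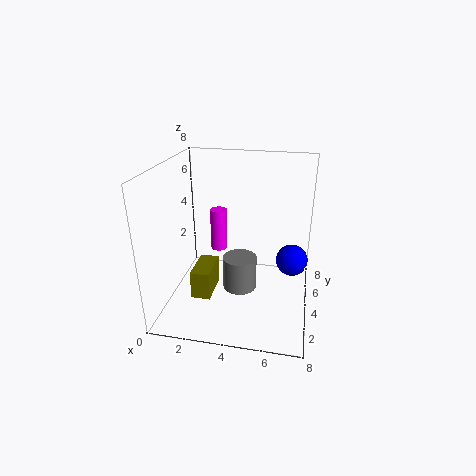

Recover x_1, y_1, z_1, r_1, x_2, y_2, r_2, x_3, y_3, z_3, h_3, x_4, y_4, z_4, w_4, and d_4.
x_1 = 4; y_1 = 4.5; z_1 = 0.5; r_1 = 1; x_2 = 7; y_2 = 6.5; r_2 = 1; x_3 = 2.5; y_3 = 5.5; z_3 = 2.5; h_3 = 2.5; x_4 = 2; y_4 = 1.5; z_4 = 1.5; w_4 = 1; d_4 = 2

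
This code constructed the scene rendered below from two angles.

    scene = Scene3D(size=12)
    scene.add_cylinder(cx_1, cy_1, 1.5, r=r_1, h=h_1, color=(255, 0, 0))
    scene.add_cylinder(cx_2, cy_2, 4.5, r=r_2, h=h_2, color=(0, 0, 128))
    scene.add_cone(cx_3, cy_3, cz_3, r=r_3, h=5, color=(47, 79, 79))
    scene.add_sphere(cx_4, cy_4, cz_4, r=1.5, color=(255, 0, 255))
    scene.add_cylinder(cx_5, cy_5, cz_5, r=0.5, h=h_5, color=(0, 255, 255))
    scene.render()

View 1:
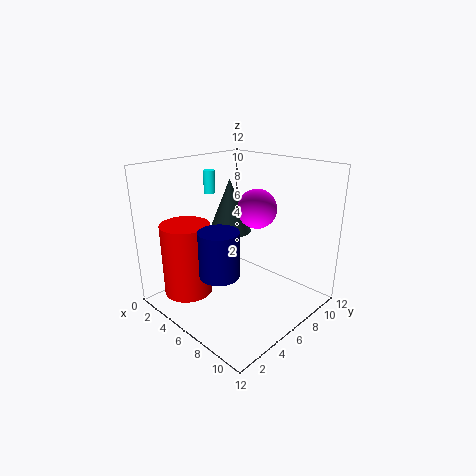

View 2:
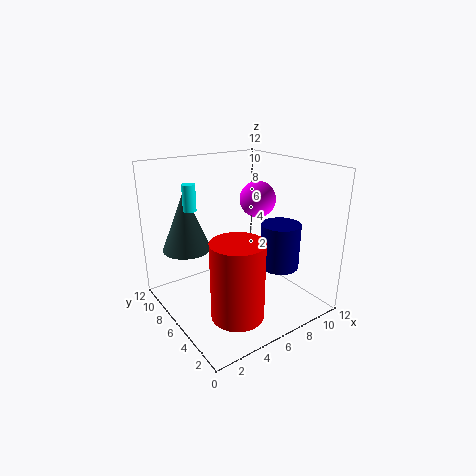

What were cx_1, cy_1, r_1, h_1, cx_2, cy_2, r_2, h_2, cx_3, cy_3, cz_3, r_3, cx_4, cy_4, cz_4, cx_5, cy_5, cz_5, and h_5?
cx_1 = 3.5; cy_1 = 2.5; r_1 = 2; h_1 = 6; cx_2 = 7.5; cy_2 = 2.5; r_2 = 1.5; h_2 = 3.5; cx_3 = 2.5; cy_3 = 8.5; cz_3 = 5; r_3 = 2; cx_4 = 8; cy_4 = 6; cz_4 = 9; cx_5 = 2; cy_5 = 6.5; cz_5 = 9; h_5 = 2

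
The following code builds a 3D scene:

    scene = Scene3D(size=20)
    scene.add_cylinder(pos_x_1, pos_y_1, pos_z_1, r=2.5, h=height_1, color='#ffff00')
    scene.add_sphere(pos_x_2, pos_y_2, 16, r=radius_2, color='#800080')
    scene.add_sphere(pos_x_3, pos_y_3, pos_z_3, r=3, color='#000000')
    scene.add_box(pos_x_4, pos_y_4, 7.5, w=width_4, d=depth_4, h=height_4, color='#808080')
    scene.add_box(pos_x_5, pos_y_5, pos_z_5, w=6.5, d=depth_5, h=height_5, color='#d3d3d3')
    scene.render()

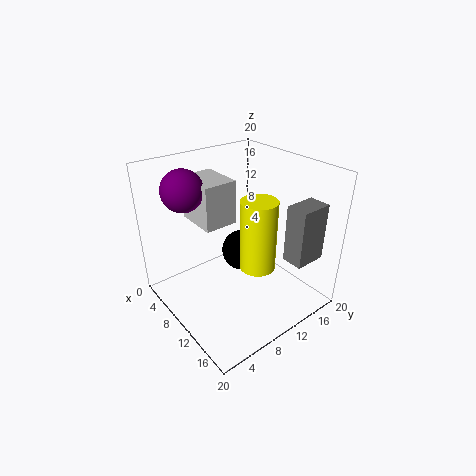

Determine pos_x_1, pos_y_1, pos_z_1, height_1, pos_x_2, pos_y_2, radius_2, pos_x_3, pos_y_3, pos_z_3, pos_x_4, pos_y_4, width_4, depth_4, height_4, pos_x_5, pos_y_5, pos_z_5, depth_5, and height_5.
pos_x_1 = 12.5; pos_y_1 = 11.5; pos_z_1 = 6; height_1 = 10; pos_x_2 = 3.5; pos_y_2 = 5.5; radius_2 = 3; pos_x_3 = 8.5; pos_y_3 = 12; pos_z_3 = 6.5; pos_x_4 = 15; pos_y_4 = 14; width_4 = 3; depth_4 = 4.5; height_4 = 8; pos_x_5 = 0.5; pos_y_5 = 7; pos_z_5 = 10.5; depth_5 = 5; height_5 = 6.5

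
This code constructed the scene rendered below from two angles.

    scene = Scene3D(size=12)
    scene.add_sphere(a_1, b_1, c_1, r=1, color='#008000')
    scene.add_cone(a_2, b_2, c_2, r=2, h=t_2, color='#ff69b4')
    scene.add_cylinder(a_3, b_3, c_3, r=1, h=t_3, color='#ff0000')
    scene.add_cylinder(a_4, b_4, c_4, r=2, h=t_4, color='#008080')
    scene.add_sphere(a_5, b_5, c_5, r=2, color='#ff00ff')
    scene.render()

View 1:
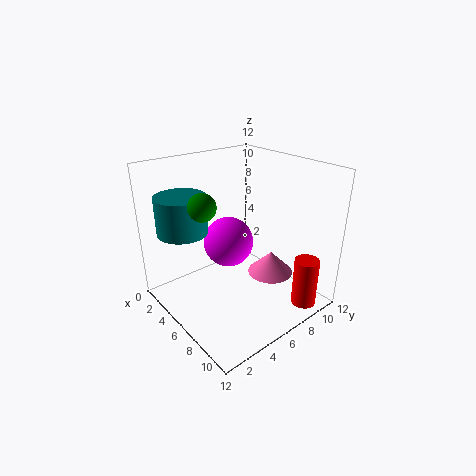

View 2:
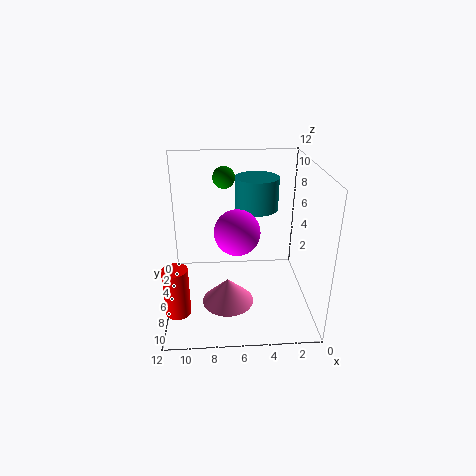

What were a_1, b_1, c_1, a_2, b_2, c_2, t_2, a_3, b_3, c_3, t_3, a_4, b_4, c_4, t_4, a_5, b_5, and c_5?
a_1 = 7
b_1 = 2
c_1 = 10
a_2 = 7
b_2 = 9
c_2 = 2
t_2 = 2
a_3 = 11
b_3 = 9
c_3 = 1
t_3 = 4
a_4 = 4
b_4 = 2
c_4 = 7
t_4 = 3
a_5 = 6
b_5 = 5
c_5 = 6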